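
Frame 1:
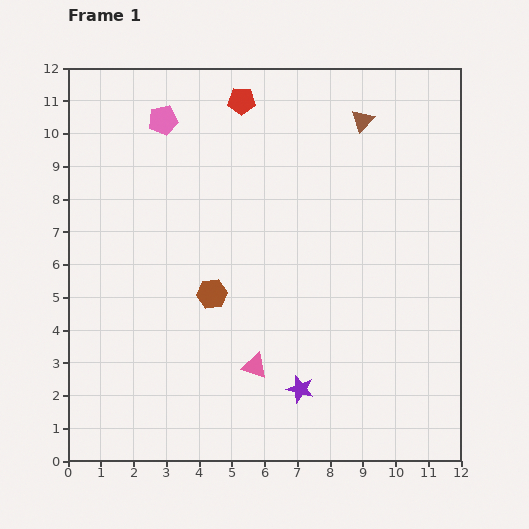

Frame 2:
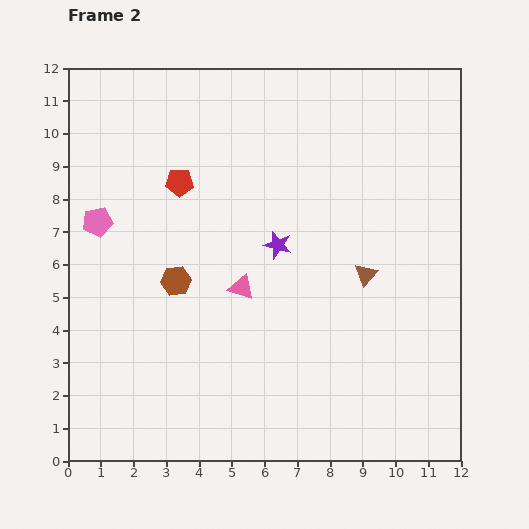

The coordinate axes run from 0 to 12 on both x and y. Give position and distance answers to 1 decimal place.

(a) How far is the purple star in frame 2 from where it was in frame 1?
4.5

The purple star moved from (7.1, 2.2) to (6.4, 6.6), a distance of √(0.7² + 4.4²) ≈ 4.5.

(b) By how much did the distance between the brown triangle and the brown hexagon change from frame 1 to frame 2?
-1.2

Distance in frame 1: 7.0. Distance in frame 2: 5.8.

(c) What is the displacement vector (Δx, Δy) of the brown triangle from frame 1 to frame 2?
(0.1, -4.7)

The brown triangle was at (9.0, 10.4) in frame 1 and (9.1, 5.7) in frame 2.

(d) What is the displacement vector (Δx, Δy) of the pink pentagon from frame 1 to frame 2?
(-2.0, -3.1)

The pink pentagon was at (2.9, 10.4) in frame 1 and (0.9, 7.3) in frame 2.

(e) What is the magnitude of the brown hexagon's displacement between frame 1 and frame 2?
1.2

The brown hexagon moved from (4.4, 5.1) to (3.3, 5.5), a distance of √(1.1² + 0.4²) ≈ 1.2.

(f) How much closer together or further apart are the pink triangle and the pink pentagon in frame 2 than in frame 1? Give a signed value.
-3.2

Distance in frame 1: 8.0. Distance in frame 2: 4.8.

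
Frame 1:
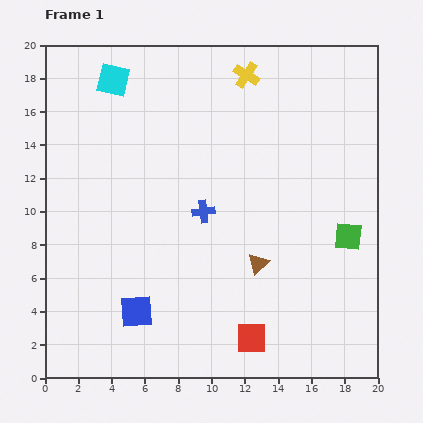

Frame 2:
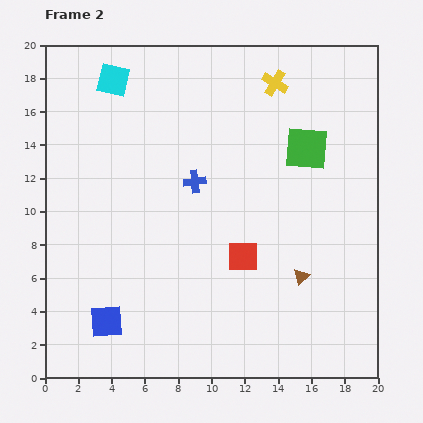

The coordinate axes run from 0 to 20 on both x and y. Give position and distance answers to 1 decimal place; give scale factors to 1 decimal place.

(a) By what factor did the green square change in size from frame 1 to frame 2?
1.5×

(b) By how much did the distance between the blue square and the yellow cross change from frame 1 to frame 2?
+1.8

Distance in frame 1: 15.7. Distance in frame 2: 17.5.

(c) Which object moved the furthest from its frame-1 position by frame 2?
the green square

(moved 5.9; next 4.9)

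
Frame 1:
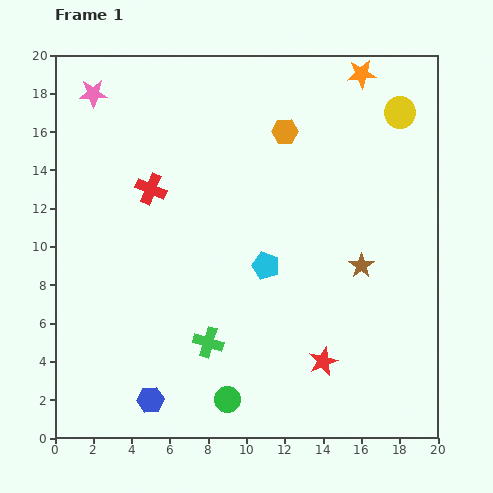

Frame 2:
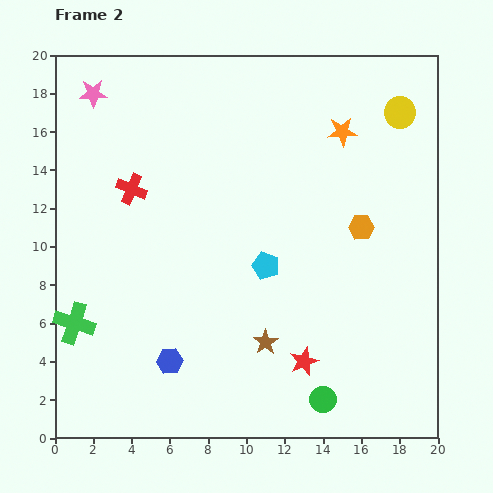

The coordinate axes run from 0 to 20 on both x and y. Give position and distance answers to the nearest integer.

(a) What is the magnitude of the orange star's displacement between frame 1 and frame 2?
3

The orange star moved from (16, 19) to (15, 16), a distance of √(1² + 3²) ≈ 3.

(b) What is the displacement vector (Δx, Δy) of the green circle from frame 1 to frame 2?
(5, 0)

The green circle was at (9, 2) in frame 1 and (14, 2) in frame 2.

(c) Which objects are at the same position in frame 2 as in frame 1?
the pink star, the cyan pentagon, the yellow circle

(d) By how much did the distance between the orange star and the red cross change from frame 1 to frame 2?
-2

Distance in frame 1: 13. Distance in frame 2: 11.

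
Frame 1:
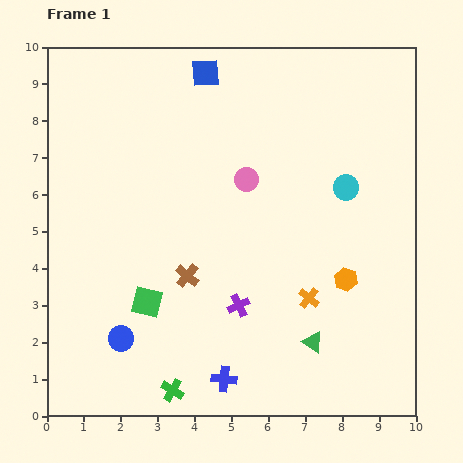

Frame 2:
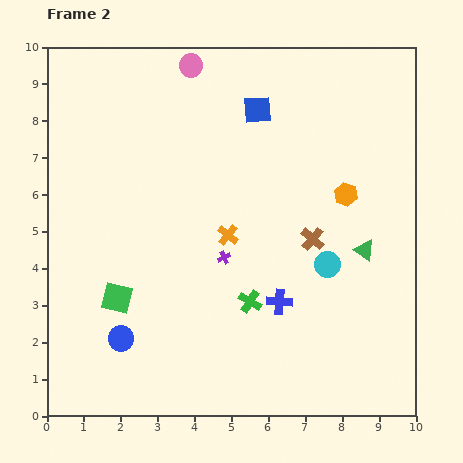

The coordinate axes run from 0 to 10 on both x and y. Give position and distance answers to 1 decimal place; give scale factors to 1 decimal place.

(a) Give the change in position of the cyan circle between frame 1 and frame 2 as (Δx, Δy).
(-0.5, -2.1)

The cyan circle was at (8.1, 6.2) in frame 1 and (7.6, 4.1) in frame 2.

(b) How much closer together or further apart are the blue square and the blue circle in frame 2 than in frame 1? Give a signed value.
-0.4

Distance in frame 1: 7.6. Distance in frame 2: 7.2.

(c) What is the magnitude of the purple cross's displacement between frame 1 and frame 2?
1.4

The purple cross moved from (5.2, 3.0) to (4.8, 4.3), a distance of √(0.4² + 1.3²) ≈ 1.4.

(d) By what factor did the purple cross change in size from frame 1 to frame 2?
0.6×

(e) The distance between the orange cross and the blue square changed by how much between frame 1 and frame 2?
-3.2

Distance in frame 1: 6.7. Distance in frame 2: 3.5.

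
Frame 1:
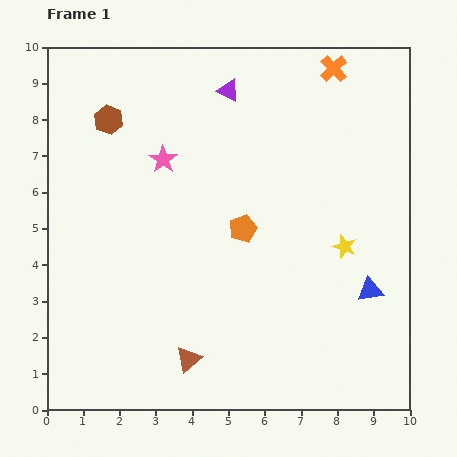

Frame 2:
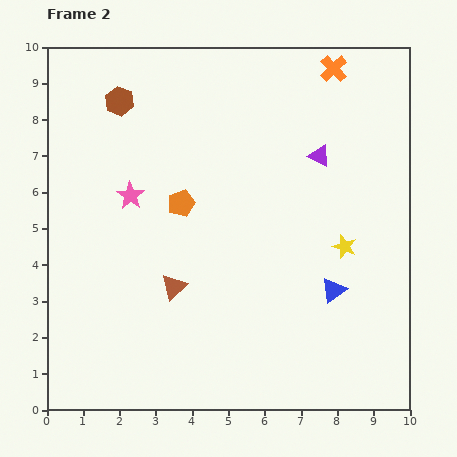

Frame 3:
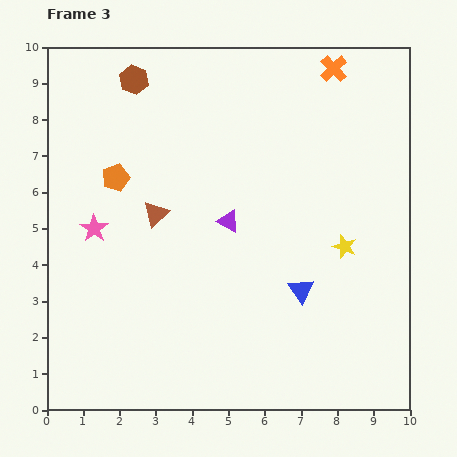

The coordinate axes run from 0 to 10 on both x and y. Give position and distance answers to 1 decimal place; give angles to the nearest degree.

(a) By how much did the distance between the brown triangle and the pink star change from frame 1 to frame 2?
-2.7

Distance in frame 1: 5.5. Distance in frame 2: 2.8.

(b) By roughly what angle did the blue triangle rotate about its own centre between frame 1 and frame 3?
55° counter-clockwise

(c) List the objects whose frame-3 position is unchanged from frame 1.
the yellow star, the orange cross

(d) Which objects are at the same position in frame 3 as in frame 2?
the yellow star, the orange cross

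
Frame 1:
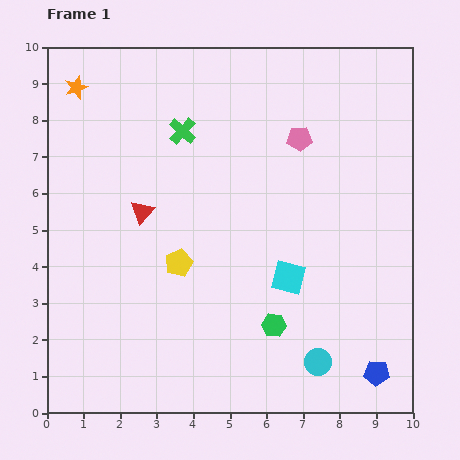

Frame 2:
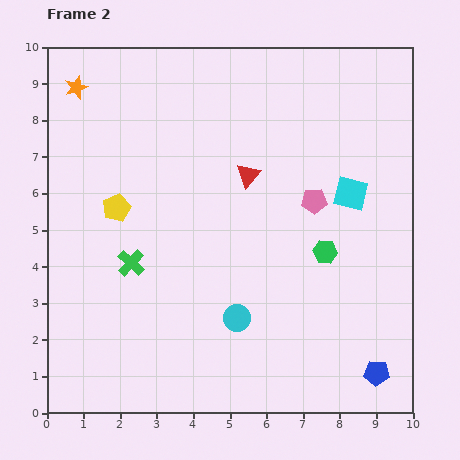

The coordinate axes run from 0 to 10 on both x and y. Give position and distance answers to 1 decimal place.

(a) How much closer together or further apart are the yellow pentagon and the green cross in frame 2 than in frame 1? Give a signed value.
-2.0

Distance in frame 1: 3.6. Distance in frame 2: 1.6.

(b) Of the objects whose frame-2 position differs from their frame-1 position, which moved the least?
the pink pentagon

(moved 1.7)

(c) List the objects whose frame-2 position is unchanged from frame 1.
the orange star, the blue pentagon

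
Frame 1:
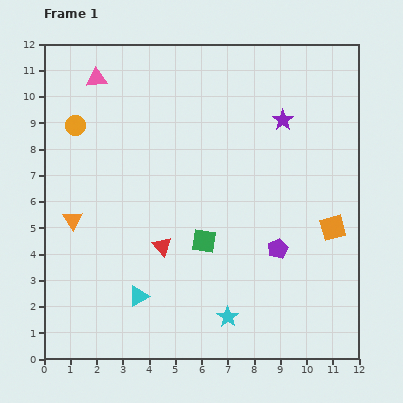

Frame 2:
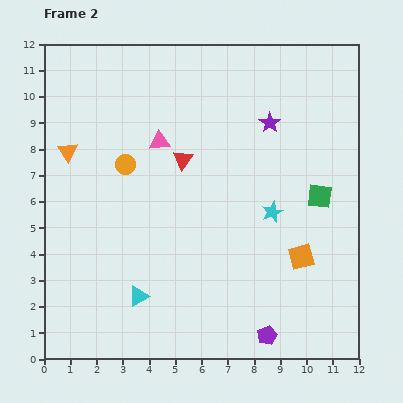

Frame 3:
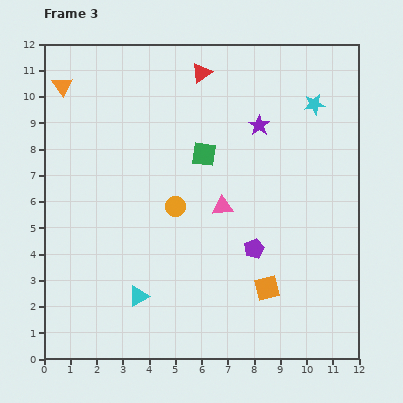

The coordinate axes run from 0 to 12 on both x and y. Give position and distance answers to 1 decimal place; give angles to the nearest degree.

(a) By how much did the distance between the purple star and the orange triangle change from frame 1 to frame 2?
-1.1

Distance in frame 1: 8.9. Distance in frame 2: 7.8.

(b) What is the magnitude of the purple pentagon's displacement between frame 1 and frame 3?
0.9

The purple pentagon moved from (8.9, 4.2) to (8.0, 4.2), a distance of √(0.9² + 0.0²) ≈ 0.9.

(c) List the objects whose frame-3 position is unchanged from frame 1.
the cyan triangle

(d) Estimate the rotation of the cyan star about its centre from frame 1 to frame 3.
30° clockwise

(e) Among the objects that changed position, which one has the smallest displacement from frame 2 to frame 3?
the purple star

(moved 0.4)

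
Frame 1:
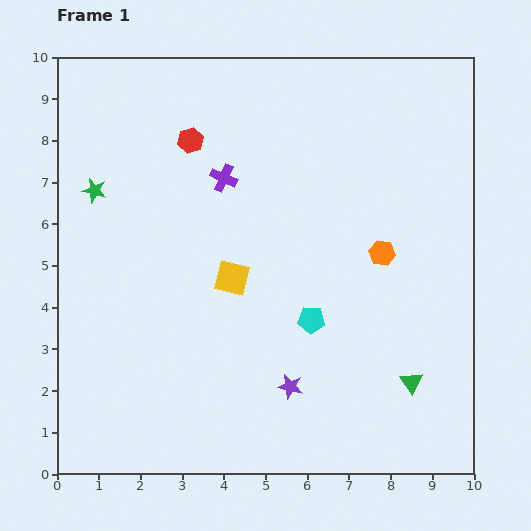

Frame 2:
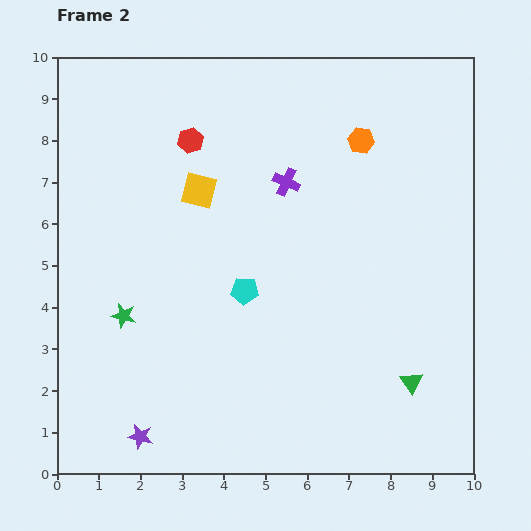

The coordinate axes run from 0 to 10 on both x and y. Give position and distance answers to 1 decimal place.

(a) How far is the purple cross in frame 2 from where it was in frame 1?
1.5

The purple cross moved from (4.0, 7.1) to (5.5, 7.0), a distance of √(1.5² + 0.1²) ≈ 1.5.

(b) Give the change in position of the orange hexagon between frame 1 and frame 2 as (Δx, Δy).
(-0.5, 2.7)

The orange hexagon was at (7.8, 5.3) in frame 1 and (7.3, 8.0) in frame 2.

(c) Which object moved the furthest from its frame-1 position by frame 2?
the purple star

(moved 3.8; next 3.1)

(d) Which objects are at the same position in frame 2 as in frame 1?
the green triangle, the red hexagon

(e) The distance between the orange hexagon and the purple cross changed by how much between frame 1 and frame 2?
-2.1

Distance in frame 1: 4.2. Distance in frame 2: 2.1.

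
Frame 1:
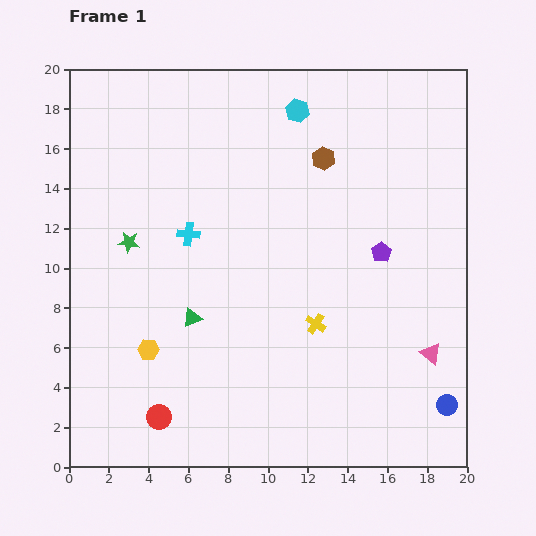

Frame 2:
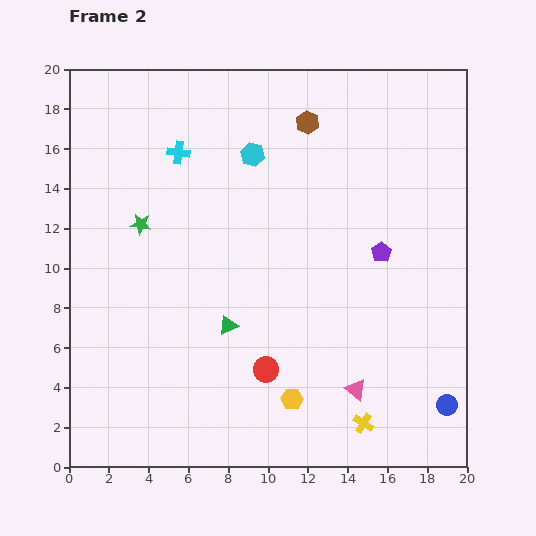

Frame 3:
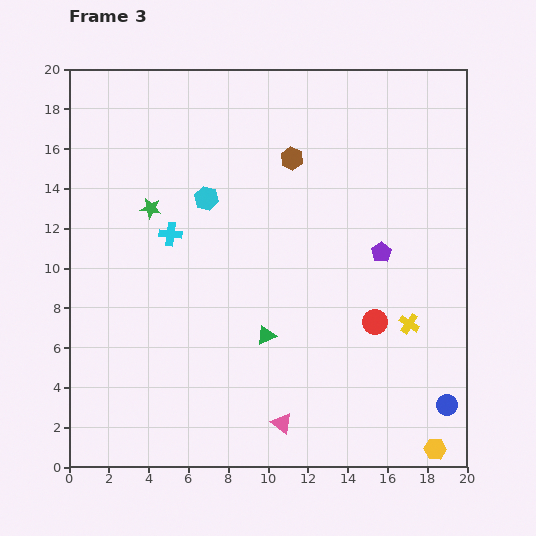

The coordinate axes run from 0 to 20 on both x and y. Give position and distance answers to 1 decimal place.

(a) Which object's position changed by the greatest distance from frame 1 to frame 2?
the yellow hexagon

(moved 7.6; next 5.9)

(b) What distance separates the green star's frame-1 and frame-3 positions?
2.0

The green star moved from (3.0, 11.3) to (4.1, 13.0), a distance of √(1.1² + 1.7²) ≈ 2.0.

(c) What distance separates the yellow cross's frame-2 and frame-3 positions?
5.5

The yellow cross moved from (14.8, 2.2) to (17.1, 7.2), a distance of √(2.3² + 5.0²) ≈ 5.5.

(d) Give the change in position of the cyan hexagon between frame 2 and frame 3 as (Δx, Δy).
(-2.3, -2.2)

The cyan hexagon was at (9.2, 15.7) in frame 2 and (6.9, 13.5) in frame 3.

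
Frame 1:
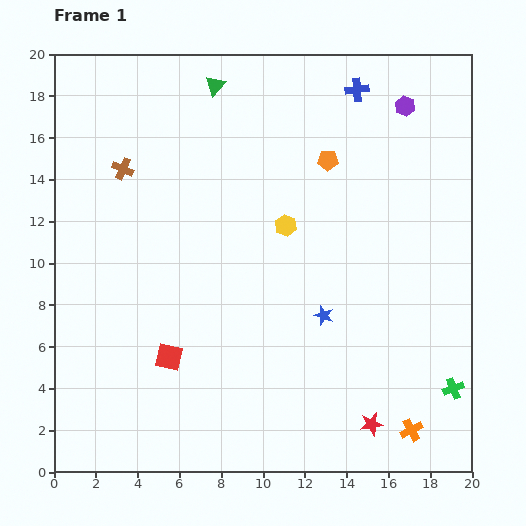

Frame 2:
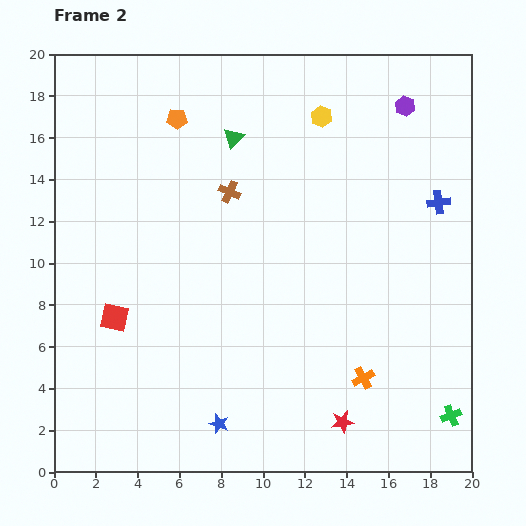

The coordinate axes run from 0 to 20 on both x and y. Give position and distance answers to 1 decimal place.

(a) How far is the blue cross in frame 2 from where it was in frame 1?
6.7

The blue cross moved from (14.5, 18.3) to (18.4, 12.9), a distance of √(3.9² + 5.4²) ≈ 6.7.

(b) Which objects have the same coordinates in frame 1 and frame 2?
the purple hexagon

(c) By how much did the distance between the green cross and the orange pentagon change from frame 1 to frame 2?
+6.9

Distance in frame 1: 12.4. Distance in frame 2: 19.3.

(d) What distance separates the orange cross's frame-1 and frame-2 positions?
3.4

The orange cross moved from (17.1, 2.0) to (14.8, 4.5), a distance of √(2.3² + 2.5²) ≈ 3.4.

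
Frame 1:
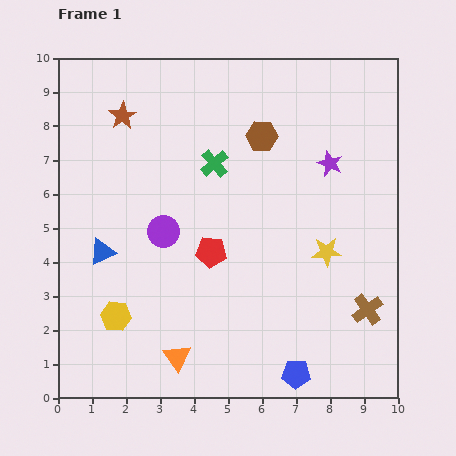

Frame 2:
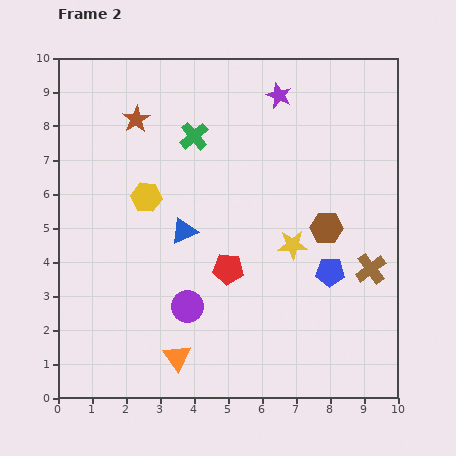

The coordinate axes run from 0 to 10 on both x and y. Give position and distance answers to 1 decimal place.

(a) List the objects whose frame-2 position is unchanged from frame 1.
the orange triangle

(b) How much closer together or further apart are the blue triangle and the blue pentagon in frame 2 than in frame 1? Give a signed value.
-2.2

Distance in frame 1: 6.7. Distance in frame 2: 4.5.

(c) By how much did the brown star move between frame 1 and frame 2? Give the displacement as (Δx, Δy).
(0.4, -0.1)

The brown star was at (1.9, 8.3) in frame 1 and (2.3, 8.2) in frame 2.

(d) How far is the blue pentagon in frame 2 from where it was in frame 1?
3.2

The blue pentagon moved from (7.0, 0.7) to (8.0, 3.7), a distance of √(1.0² + 3.0²) ≈ 3.2.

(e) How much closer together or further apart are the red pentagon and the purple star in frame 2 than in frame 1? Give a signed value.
+0.9

Distance in frame 1: 4.4. Distance in frame 2: 5.3.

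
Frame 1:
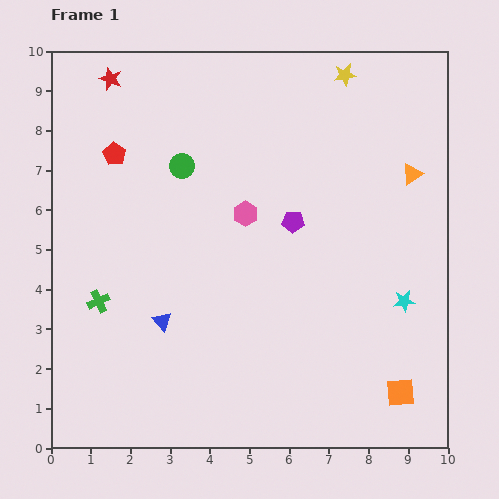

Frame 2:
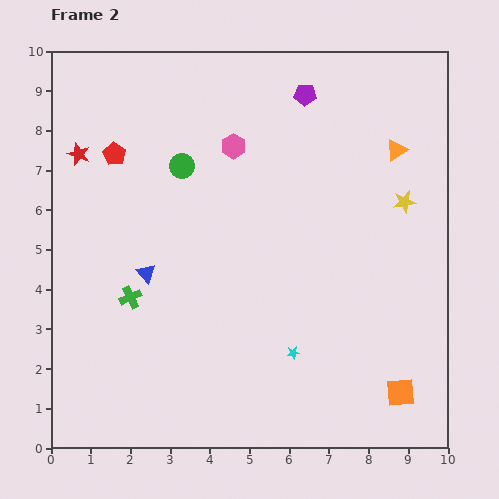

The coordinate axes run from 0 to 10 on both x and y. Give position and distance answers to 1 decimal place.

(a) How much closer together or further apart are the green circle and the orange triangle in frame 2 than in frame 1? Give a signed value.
-0.4

Distance in frame 1: 5.8. Distance in frame 2: 5.4.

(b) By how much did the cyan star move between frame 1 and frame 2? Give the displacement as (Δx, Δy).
(-2.8, -1.3)

The cyan star was at (8.9, 3.7) in frame 1 and (6.1, 2.4) in frame 2.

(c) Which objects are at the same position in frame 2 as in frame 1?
the green circle, the orange square, the red pentagon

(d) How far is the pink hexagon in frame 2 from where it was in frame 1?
1.7

The pink hexagon moved from (4.9, 5.9) to (4.6, 7.6), a distance of √(0.3² + 1.7²) ≈ 1.7.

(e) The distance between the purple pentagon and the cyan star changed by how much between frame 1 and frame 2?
+3.1

Distance in frame 1: 3.4. Distance in frame 2: 6.5.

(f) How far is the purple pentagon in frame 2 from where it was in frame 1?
3.2

The purple pentagon moved from (6.1, 5.7) to (6.4, 8.9), a distance of √(0.3² + 3.2²) ≈ 3.2.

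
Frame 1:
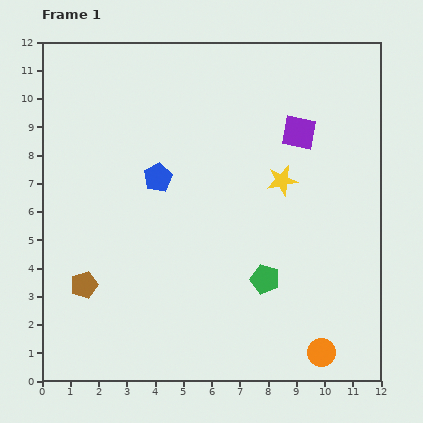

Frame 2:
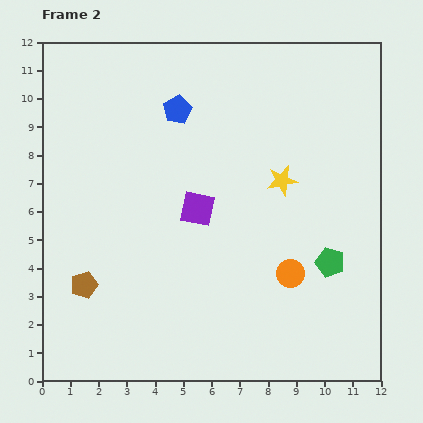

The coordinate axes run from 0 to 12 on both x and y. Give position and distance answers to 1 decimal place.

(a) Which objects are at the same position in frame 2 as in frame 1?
the yellow star, the brown pentagon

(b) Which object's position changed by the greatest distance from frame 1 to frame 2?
the purple square

(moved 4.5; next 3.0)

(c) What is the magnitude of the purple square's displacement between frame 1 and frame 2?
4.5

The purple square moved from (9.1, 8.8) to (5.5, 6.1), a distance of √(3.6² + 2.7²) ≈ 4.5.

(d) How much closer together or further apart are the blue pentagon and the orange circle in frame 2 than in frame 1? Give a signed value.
-1.5

Distance in frame 1: 8.5. Distance in frame 2: 7.0.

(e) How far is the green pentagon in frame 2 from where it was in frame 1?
2.4

The green pentagon moved from (7.9, 3.6) to (10.2, 4.2), a distance of √(2.3² + 0.6²) ≈ 2.4.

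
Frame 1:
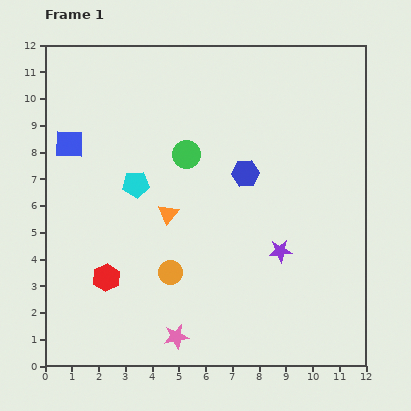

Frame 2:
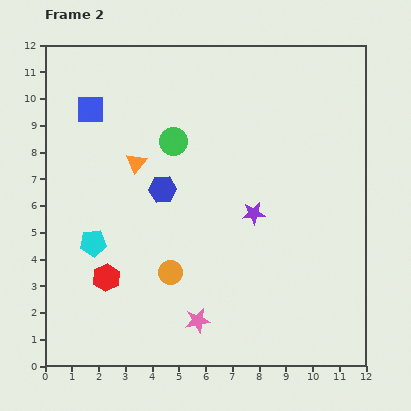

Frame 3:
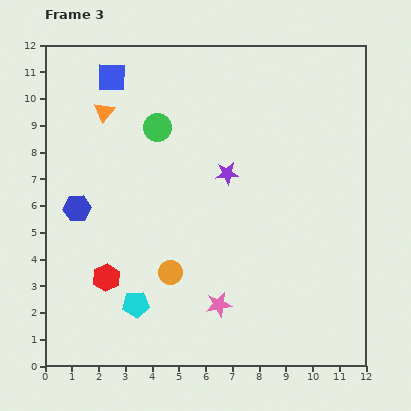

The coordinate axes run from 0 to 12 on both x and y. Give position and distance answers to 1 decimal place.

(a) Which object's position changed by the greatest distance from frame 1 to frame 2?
the blue hexagon

(moved 3.2; next 2.7)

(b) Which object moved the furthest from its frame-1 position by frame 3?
the blue hexagon

(moved 6.4; next 4.5)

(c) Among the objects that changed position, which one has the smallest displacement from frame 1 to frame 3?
the green circle

(moved 1.5)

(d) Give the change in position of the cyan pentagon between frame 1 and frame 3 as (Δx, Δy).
(0.0, -4.5)

The cyan pentagon was at (3.4, 6.8) in frame 1 and (3.4, 2.3) in frame 3.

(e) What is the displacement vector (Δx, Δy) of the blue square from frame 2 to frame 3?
(0.8, 1.2)

The blue square was at (1.7, 9.6) in frame 2 and (2.5, 10.8) in frame 3.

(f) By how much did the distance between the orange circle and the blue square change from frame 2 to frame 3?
+0.8

Distance in frame 2: 6.8. Distance in frame 3: 7.6.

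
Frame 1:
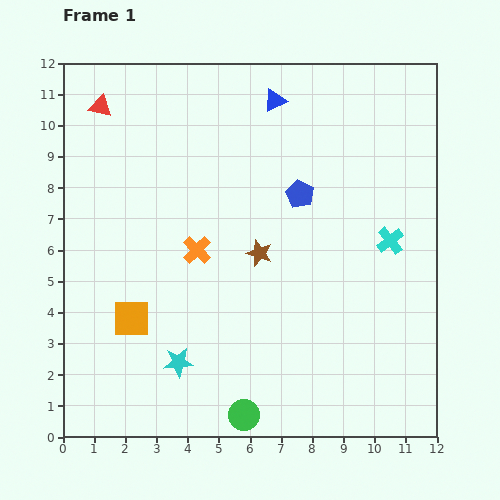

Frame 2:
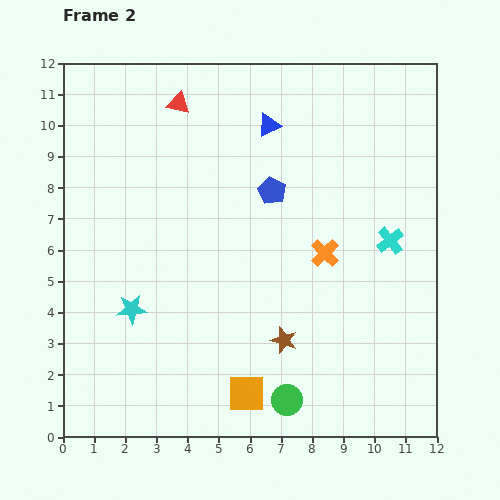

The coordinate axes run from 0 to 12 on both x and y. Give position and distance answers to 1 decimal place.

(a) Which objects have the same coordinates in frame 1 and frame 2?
the cyan cross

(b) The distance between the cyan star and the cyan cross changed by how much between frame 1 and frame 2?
+0.8

Distance in frame 1: 7.8. Distance in frame 2: 8.6.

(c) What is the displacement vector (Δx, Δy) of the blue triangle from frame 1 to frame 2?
(-0.2, -0.8)

The blue triangle was at (6.8, 10.8) in frame 1 and (6.6, 10.0) in frame 2.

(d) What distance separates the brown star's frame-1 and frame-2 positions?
2.9

The brown star moved from (6.3, 5.9) to (7.1, 3.1), a distance of √(0.8² + 2.8²) ≈ 2.9.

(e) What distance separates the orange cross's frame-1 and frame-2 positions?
4.1

The orange cross moved from (4.3, 6.0) to (8.4, 5.9), a distance of √(4.1² + 0.1²) ≈ 4.1.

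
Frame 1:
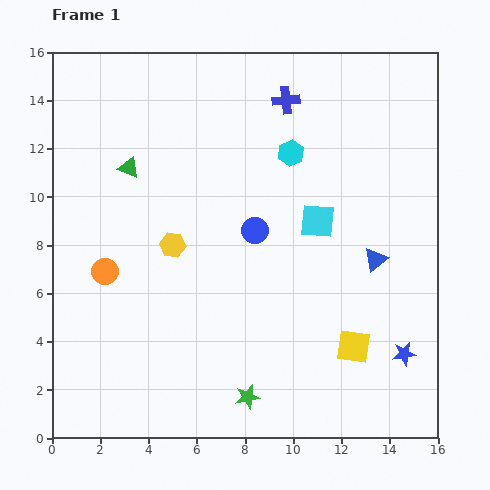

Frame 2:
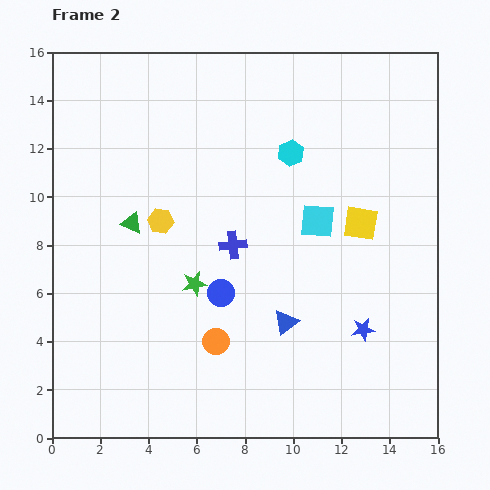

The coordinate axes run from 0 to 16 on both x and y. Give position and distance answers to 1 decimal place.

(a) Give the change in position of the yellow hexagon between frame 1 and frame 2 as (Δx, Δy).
(-0.5, 1.0)

The yellow hexagon was at (5.0, 8.0) in frame 1 and (4.5, 9.0) in frame 2.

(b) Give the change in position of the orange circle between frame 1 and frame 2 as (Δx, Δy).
(4.6, -2.9)

The orange circle was at (2.2, 6.9) in frame 1 and (6.8, 4.0) in frame 2.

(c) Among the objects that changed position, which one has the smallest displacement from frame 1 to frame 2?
the yellow hexagon

(moved 1.1)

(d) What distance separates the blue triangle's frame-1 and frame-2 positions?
4.5

The blue triangle moved from (13.4, 7.4) to (9.7, 4.8), a distance of √(3.7² + 2.6²) ≈ 4.5.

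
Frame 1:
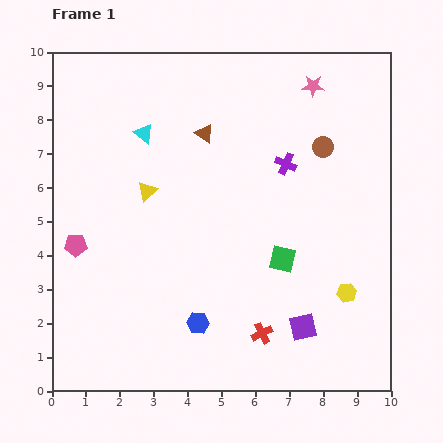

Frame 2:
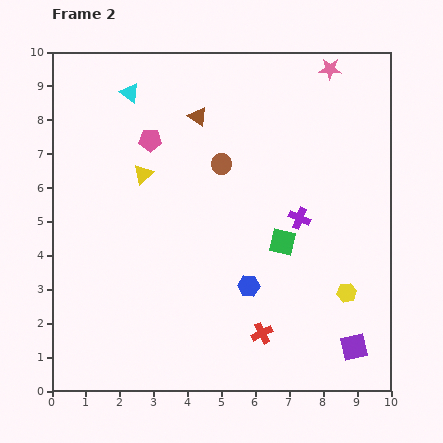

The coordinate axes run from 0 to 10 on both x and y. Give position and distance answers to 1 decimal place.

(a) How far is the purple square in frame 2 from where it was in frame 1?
1.6

The purple square moved from (7.4, 1.9) to (8.9, 1.3), a distance of √(1.5² + 0.6²) ≈ 1.6.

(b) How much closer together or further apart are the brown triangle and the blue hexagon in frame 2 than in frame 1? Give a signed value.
-0.4

Distance in frame 1: 5.6. Distance in frame 2: 5.2.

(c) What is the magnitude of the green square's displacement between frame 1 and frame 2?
0.5

The green square moved from (6.8, 3.9) to (6.8, 4.4), a distance of √(0.0² + 0.5²) ≈ 0.5.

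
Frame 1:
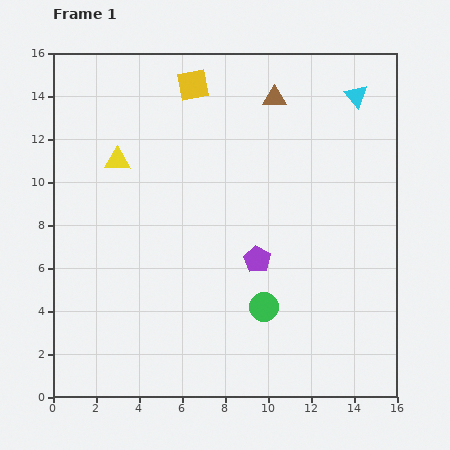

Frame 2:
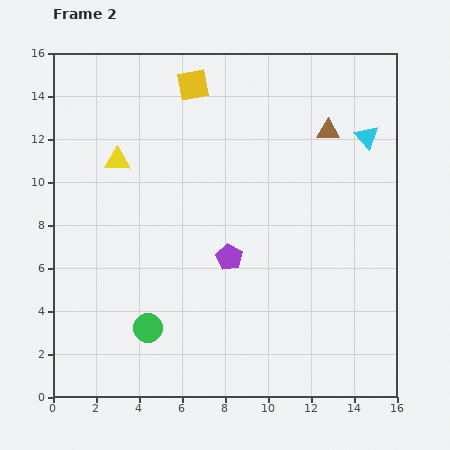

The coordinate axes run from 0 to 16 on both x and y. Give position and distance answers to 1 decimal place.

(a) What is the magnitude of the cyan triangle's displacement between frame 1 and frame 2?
2.0

The cyan triangle moved from (14.1, 14.0) to (14.6, 12.1), a distance of √(0.5² + 1.9²) ≈ 2.0.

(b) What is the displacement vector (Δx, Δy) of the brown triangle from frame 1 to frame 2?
(2.5, -1.5)

The brown triangle was at (10.3, 13.9) in frame 1 and (12.8, 12.4) in frame 2.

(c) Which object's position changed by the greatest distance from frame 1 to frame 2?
the green circle

(moved 5.5; next 2.9)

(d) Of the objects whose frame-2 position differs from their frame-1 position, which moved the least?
the purple pentagon

(moved 1.3)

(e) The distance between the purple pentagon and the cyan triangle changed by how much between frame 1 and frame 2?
-0.4

Distance in frame 1: 8.9. Distance in frame 2: 8.5.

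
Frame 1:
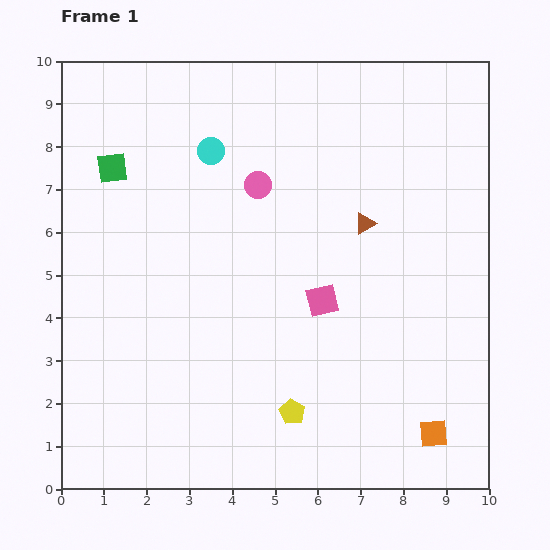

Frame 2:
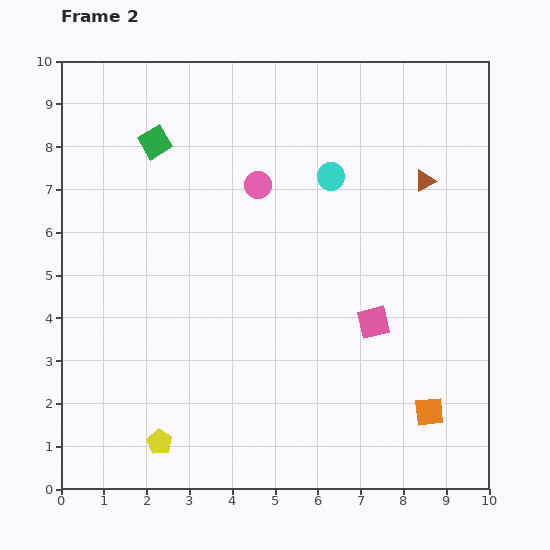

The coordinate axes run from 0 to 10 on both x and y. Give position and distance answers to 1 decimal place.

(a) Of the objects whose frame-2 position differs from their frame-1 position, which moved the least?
the orange square

(moved 0.5)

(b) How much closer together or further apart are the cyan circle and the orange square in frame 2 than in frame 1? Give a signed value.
-2.4

Distance in frame 1: 8.4. Distance in frame 2: 6.0.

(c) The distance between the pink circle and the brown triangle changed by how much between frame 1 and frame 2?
+1.2

Distance in frame 1: 2.7. Distance in frame 2: 3.9.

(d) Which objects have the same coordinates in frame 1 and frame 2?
the pink circle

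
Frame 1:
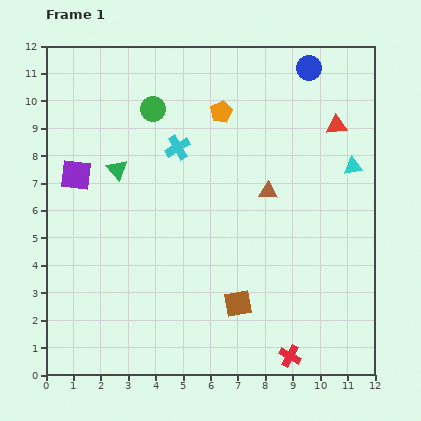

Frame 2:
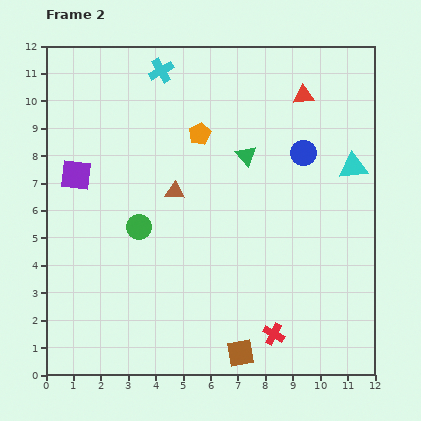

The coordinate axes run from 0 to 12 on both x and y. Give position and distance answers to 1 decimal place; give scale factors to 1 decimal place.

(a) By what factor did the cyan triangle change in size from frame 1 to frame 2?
1.5×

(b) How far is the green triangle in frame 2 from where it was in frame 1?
4.7

The green triangle moved from (2.6, 7.5) to (7.3, 8.0), a distance of √(4.7² + 0.5²) ≈ 4.7.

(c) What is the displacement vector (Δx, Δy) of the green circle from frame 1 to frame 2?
(-0.5, -4.3)

The green circle was at (3.9, 9.7) in frame 1 and (3.4, 5.4) in frame 2.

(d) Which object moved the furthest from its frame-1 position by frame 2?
the green triangle

(moved 4.7; next 4.3)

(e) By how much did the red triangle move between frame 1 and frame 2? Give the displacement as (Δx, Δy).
(-1.2, 1.1)

The red triangle was at (10.6, 9.1) in frame 1 and (9.4, 10.2) in frame 2.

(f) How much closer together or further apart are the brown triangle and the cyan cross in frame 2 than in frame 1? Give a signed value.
+0.7

Distance in frame 1: 3.7. Distance in frame 2: 4.4.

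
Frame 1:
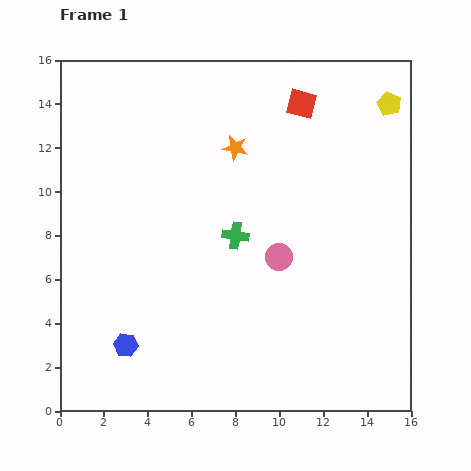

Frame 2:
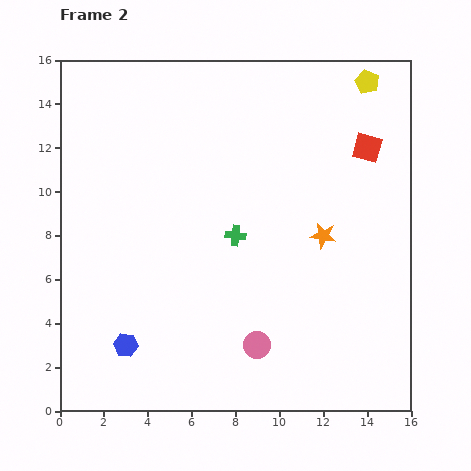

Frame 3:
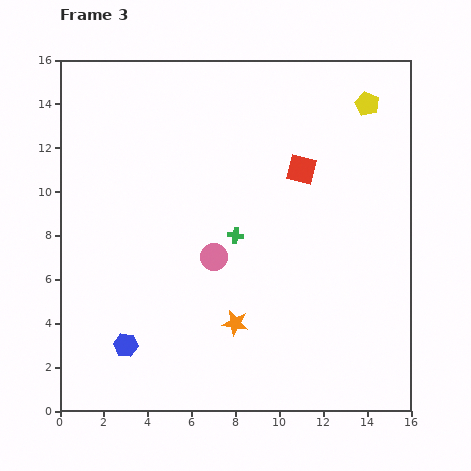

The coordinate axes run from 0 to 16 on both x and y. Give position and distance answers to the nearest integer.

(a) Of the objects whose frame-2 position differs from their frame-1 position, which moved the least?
the yellow pentagon

(moved 1)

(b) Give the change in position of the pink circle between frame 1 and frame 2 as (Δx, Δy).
(-1, -4)

The pink circle was at (10, 7) in frame 1 and (9, 3) in frame 2.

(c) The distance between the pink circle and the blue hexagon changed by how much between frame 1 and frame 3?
-2

Distance in frame 1: 8. Distance in frame 3: 6.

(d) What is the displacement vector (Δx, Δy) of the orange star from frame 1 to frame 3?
(0, -8)

The orange star was at (8, 12) in frame 1 and (8, 4) in frame 3.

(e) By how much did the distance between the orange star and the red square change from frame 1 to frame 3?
+4

Distance in frame 1: 4. Distance in frame 3: 8.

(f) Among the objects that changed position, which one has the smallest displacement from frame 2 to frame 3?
the yellow pentagon

(moved 1)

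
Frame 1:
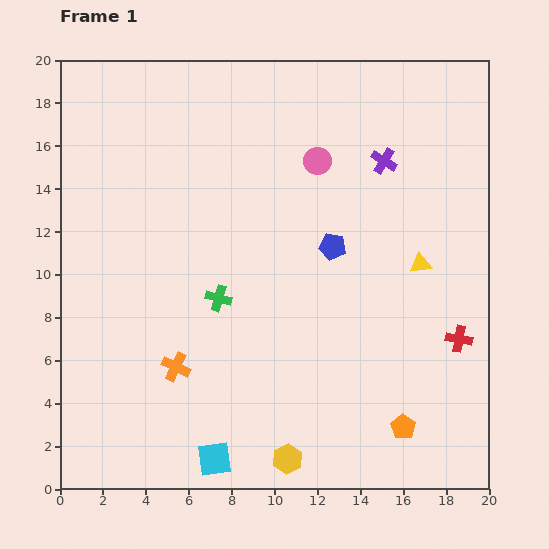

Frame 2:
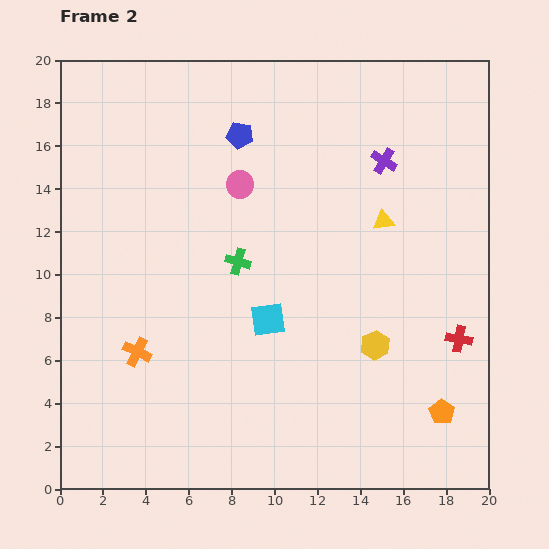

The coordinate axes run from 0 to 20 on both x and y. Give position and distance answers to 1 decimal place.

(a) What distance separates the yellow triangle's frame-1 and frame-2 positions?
2.6

The yellow triangle moved from (16.8, 10.5) to (15.1, 12.5), a distance of √(1.7² + 2.0²) ≈ 2.6.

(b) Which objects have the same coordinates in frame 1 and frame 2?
the purple cross, the red cross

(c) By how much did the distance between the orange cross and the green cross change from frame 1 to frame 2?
+2.5

Distance in frame 1: 3.8. Distance in frame 2: 6.3.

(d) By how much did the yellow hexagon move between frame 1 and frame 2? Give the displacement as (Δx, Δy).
(4.1, 5.3)

The yellow hexagon was at (10.6, 1.4) in frame 1 and (14.7, 6.7) in frame 2.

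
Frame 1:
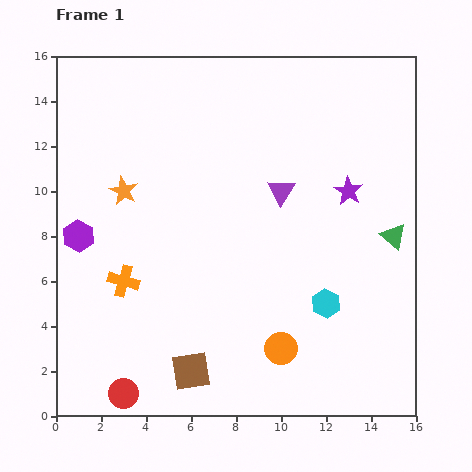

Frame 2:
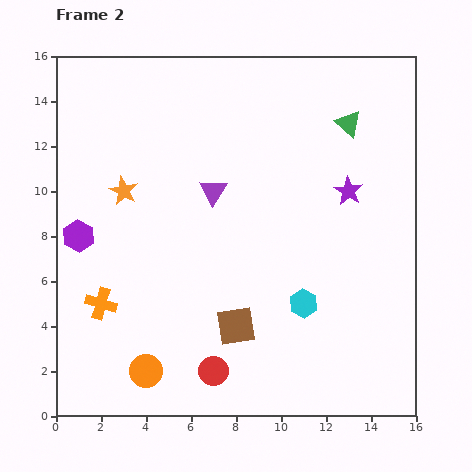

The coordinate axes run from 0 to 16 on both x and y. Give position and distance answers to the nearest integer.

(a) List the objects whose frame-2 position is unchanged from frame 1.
the purple star, the orange star, the purple hexagon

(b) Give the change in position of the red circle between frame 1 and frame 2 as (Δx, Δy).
(4, 1)

The red circle was at (3, 1) in frame 1 and (7, 2) in frame 2.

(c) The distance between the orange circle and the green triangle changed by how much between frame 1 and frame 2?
+7

Distance in frame 1: 7. Distance in frame 2: 14.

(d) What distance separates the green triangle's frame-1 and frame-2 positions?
5

The green triangle moved from (15, 8) to (13, 13), a distance of √(2² + 5²) ≈ 5.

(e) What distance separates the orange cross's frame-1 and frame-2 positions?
1

The orange cross moved from (3, 6) to (2, 5), a distance of √(1² + 1²) ≈ 1.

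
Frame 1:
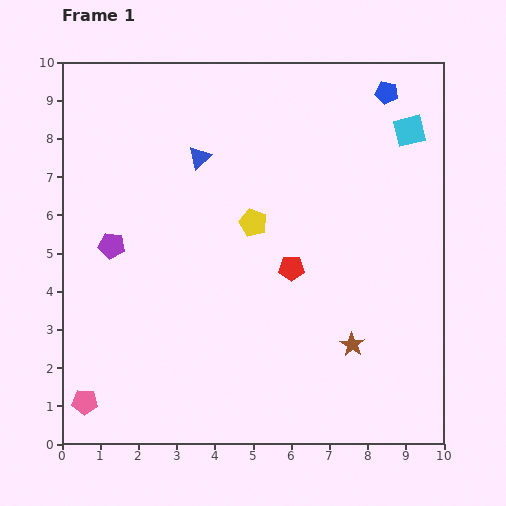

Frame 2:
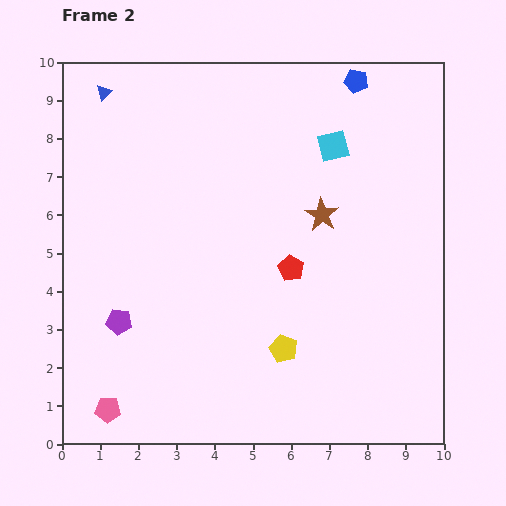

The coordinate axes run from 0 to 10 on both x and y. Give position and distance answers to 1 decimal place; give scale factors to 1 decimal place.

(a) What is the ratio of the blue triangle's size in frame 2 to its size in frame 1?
0.7×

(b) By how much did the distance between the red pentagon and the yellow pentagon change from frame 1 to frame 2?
+0.5

Distance in frame 1: 1.6. Distance in frame 2: 2.1.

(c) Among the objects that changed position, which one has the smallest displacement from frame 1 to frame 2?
the pink pentagon

(moved 0.6)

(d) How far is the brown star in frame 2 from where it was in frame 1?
3.5

The brown star moved from (7.6, 2.6) to (6.8, 6.0), a distance of √(0.8² + 3.4²) ≈ 3.5.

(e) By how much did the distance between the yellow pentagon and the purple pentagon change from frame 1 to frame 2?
+0.7

Distance in frame 1: 3.7. Distance in frame 2: 4.4.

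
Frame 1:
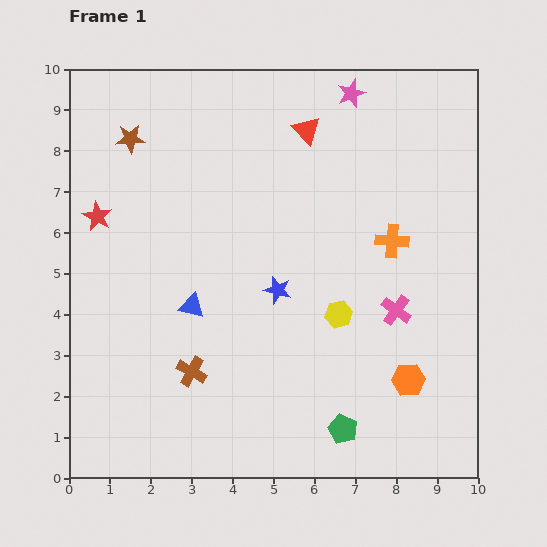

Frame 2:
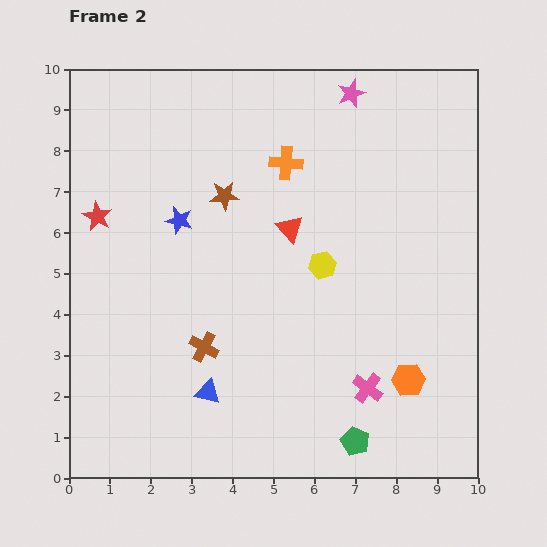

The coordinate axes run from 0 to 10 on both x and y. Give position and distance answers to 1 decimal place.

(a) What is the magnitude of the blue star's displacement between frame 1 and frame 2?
2.9

The blue star moved from (5.1, 4.6) to (2.7, 6.3), a distance of √(2.4² + 1.7²) ≈ 2.9.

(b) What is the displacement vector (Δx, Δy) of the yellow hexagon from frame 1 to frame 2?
(-0.4, 1.2)

The yellow hexagon was at (6.6, 4.0) in frame 1 and (6.2, 5.2) in frame 2.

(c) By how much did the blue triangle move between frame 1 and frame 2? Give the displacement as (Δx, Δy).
(0.4, -2.1)

The blue triangle was at (3.0, 4.2) in frame 1 and (3.4, 2.1) in frame 2.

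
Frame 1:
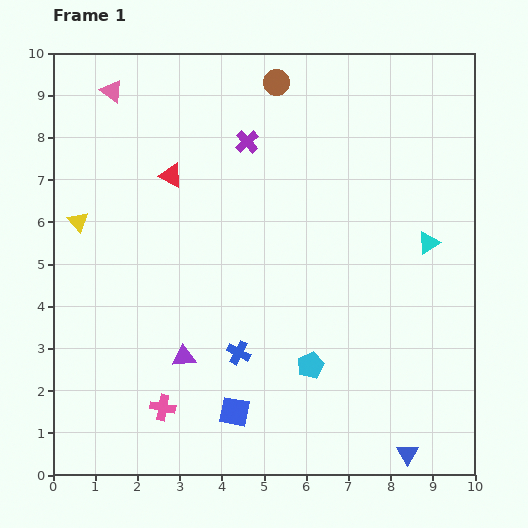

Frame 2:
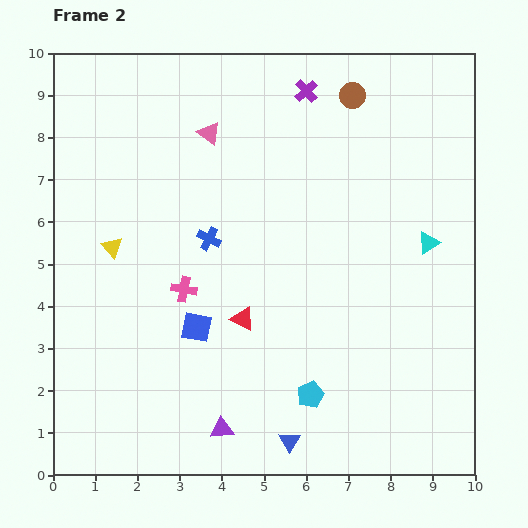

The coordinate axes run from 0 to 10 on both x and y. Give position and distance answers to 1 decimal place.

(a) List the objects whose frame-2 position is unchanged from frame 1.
the cyan triangle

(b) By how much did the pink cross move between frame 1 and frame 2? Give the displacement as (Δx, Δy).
(0.5, 2.8)

The pink cross was at (2.6, 1.6) in frame 1 and (3.1, 4.4) in frame 2.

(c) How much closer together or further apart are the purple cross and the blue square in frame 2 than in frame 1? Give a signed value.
-0.2

Distance in frame 1: 6.4. Distance in frame 2: 6.2.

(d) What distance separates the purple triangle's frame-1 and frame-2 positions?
1.9

The purple triangle moved from (3.1, 2.8) to (4.0, 1.1), a distance of √(0.9² + 1.7²) ≈ 1.9.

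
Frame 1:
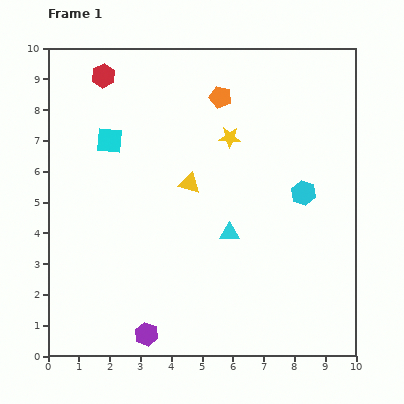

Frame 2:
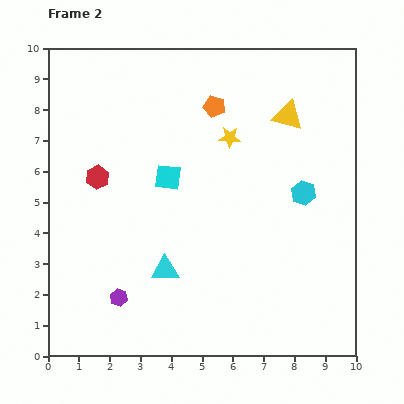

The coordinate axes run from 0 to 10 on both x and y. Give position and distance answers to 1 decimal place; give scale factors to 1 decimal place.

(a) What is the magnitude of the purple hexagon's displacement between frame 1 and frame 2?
1.5

The purple hexagon moved from (3.2, 0.7) to (2.3, 1.9), a distance of √(0.9² + 1.2²) ≈ 1.5.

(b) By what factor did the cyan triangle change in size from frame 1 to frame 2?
1.4×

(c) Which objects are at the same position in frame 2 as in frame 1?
the cyan hexagon, the yellow star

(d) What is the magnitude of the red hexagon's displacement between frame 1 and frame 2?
3.3

The red hexagon moved from (1.8, 9.1) to (1.6, 5.8), a distance of √(0.2² + 3.3²) ≈ 3.3.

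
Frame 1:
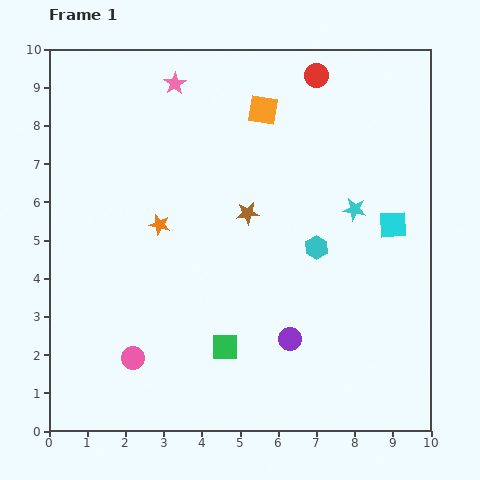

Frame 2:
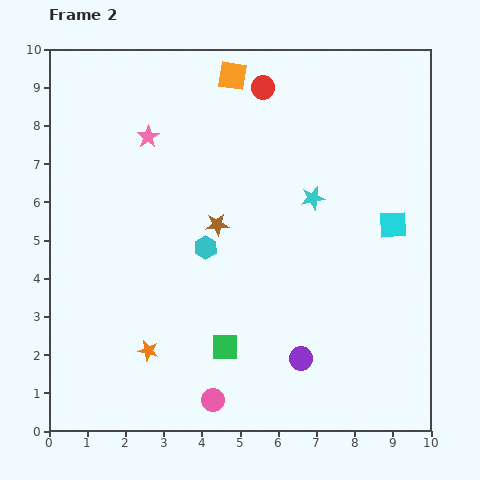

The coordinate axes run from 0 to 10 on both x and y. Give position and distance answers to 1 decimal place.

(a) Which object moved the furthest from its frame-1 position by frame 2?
the orange star

(moved 3.3; next 2.9)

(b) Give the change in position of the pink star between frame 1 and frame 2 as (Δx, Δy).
(-0.7, -1.4)

The pink star was at (3.3, 9.1) in frame 1 and (2.6, 7.7) in frame 2.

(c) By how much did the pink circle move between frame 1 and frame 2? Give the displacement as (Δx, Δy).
(2.1, -1.1)

The pink circle was at (2.2, 1.9) in frame 1 and (4.3, 0.8) in frame 2.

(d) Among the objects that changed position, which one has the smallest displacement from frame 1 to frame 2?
the purple circle

(moved 0.6)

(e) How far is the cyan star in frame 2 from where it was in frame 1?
1.1

The cyan star moved from (8.0, 5.8) to (6.9, 6.1), a distance of √(1.1² + 0.3²) ≈ 1.1.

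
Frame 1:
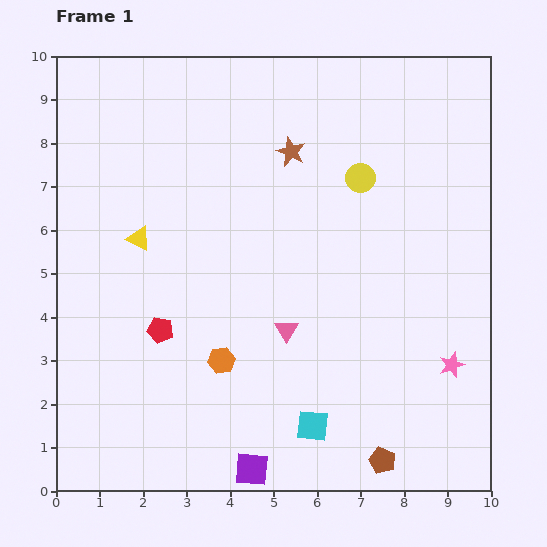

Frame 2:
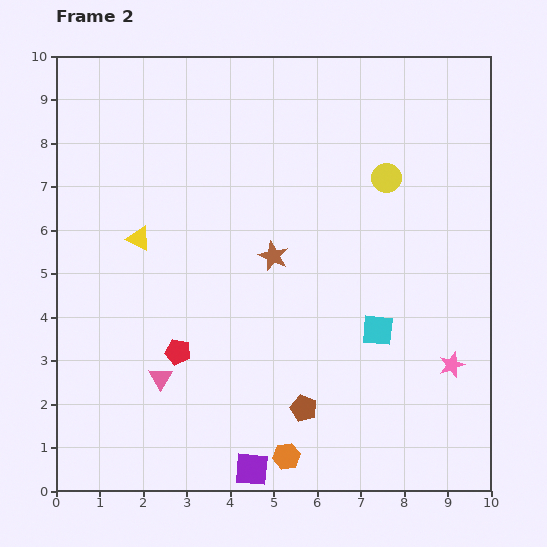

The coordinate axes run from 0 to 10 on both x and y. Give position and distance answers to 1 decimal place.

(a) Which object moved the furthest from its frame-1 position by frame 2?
the pink triangle

(moved 3.1; next 2.7)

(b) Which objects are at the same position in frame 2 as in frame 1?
the purple square, the yellow triangle, the pink star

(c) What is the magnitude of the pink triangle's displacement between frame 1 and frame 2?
3.1

The pink triangle moved from (5.3, 3.7) to (2.4, 2.6), a distance of √(2.9² + 1.1²) ≈ 3.1.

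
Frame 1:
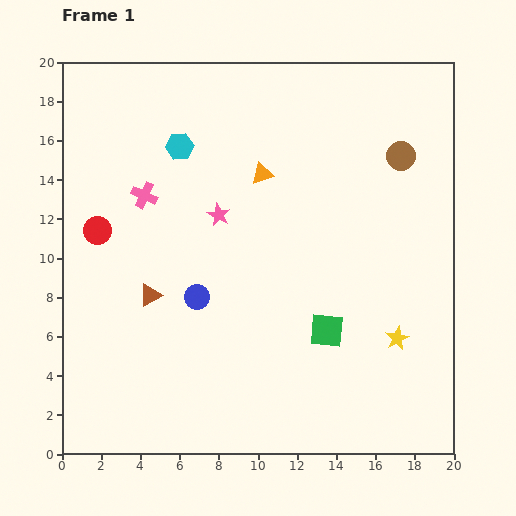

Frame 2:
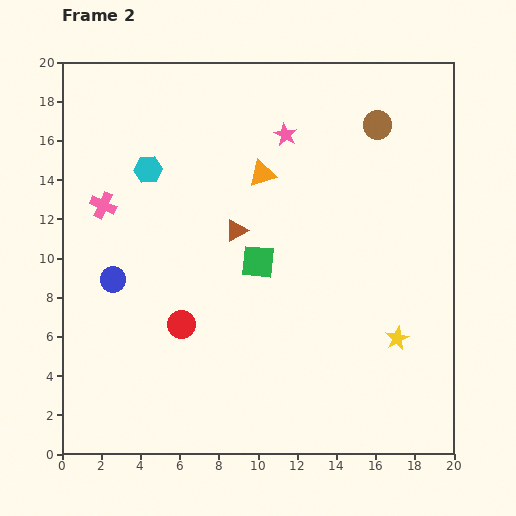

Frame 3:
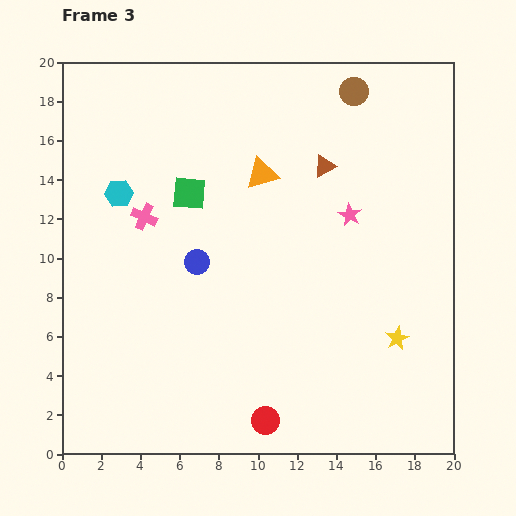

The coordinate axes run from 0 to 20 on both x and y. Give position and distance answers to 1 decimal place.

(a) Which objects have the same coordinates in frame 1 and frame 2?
the yellow star, the orange triangle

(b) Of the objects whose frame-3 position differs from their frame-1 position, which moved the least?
the pink cross

(moved 1.1)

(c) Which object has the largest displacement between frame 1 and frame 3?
the red circle

(moved 13.0; next 11.1)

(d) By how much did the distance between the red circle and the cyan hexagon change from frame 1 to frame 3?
+7.8

Distance in frame 1: 6.0. Distance in frame 3: 13.8.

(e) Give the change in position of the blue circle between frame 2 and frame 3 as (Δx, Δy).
(4.3, 0.9)

The blue circle was at (2.6, 8.9) in frame 2 and (6.9, 9.8) in frame 3.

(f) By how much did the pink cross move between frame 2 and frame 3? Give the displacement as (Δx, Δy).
(2.1, -0.6)

The pink cross was at (2.1, 12.7) in frame 2 and (4.2, 12.1) in frame 3.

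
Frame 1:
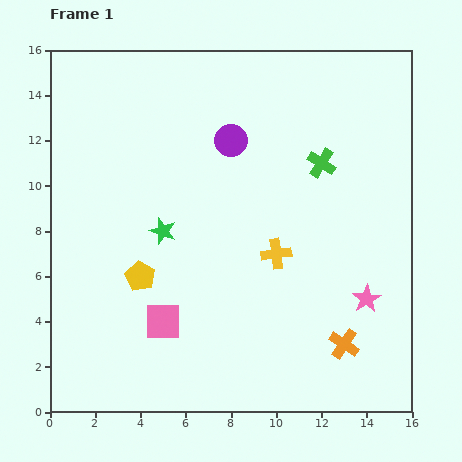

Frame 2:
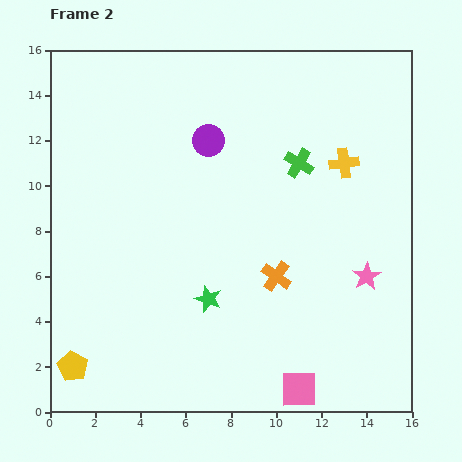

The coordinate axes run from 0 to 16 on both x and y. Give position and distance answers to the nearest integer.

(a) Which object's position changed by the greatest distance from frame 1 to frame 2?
the pink square

(moved 7; next 5)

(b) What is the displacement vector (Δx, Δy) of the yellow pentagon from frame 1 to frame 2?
(-3, -4)

The yellow pentagon was at (4, 6) in frame 1 and (1, 2) in frame 2.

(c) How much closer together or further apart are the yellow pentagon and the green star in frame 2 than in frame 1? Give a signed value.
+5

Distance in frame 1: 2. Distance in frame 2: 7.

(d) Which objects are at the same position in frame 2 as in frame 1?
none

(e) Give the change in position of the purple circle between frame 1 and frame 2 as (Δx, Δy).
(-1, 0)

The purple circle was at (8, 12) in frame 1 and (7, 12) in frame 2.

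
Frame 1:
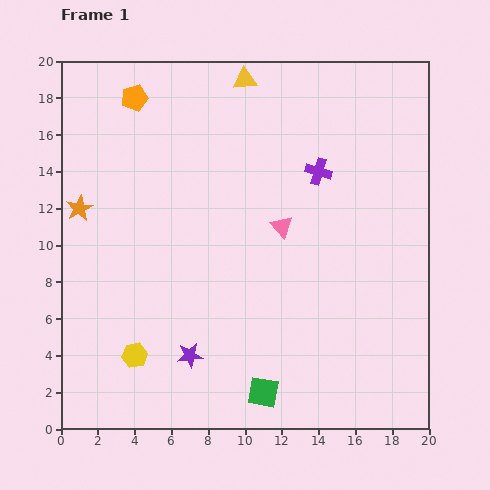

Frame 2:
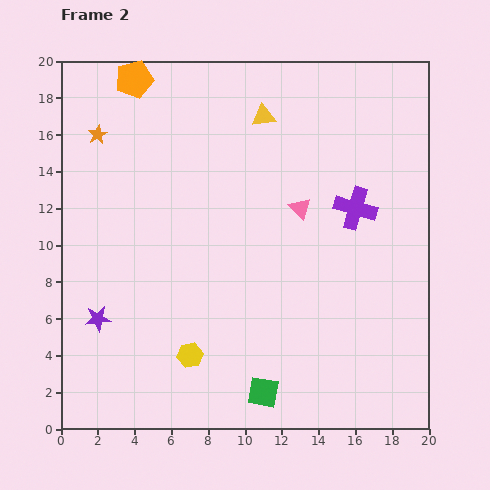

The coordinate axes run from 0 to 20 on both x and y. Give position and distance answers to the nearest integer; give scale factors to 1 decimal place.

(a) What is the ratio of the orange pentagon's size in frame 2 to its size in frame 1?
1.5×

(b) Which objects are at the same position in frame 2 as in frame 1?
the green square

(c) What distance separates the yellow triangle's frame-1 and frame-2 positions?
2

The yellow triangle moved from (10, 19) to (11, 17), a distance of √(1² + 2²) ≈ 2.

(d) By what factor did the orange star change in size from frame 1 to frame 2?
0.7×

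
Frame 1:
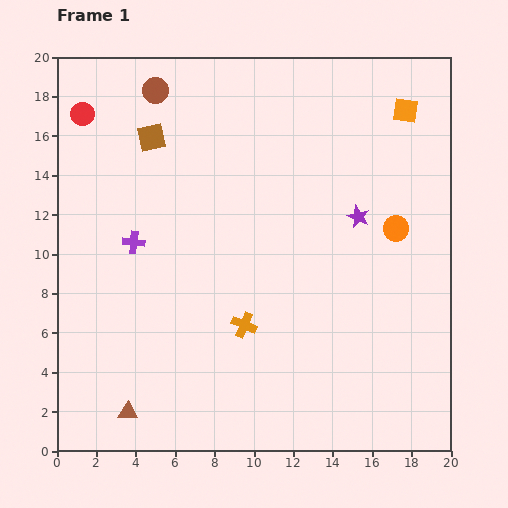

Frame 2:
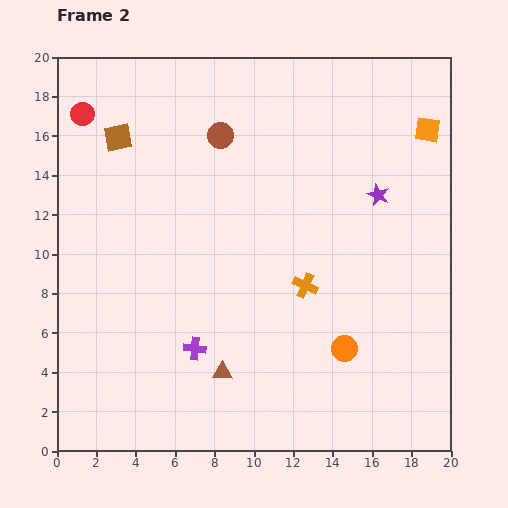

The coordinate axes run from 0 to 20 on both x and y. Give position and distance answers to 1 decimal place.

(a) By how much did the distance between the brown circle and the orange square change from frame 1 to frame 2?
-2.2

Distance in frame 1: 12.7. Distance in frame 2: 10.5.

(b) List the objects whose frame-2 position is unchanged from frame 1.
the red circle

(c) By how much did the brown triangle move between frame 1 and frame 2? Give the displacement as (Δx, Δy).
(4.8, 2.0)

The brown triangle was at (3.6, 2.0) in frame 1 and (8.4, 4.0) in frame 2.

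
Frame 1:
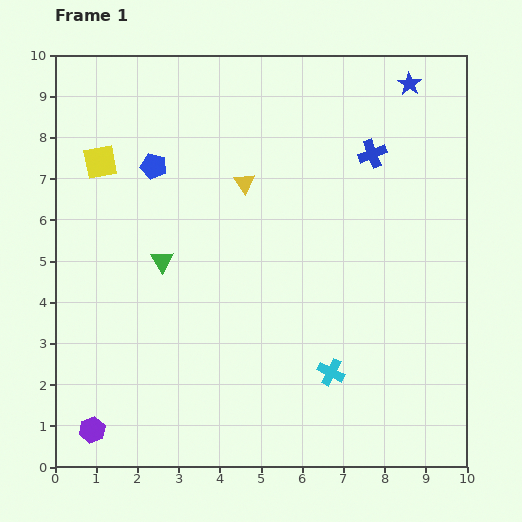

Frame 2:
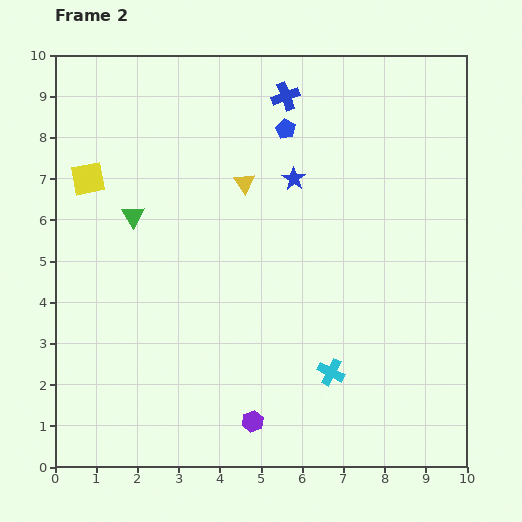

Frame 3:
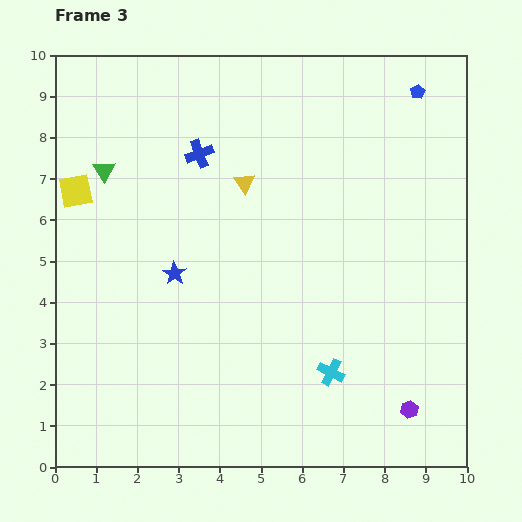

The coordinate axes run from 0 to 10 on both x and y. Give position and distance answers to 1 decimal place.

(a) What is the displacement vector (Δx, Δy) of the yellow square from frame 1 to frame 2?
(-0.3, -0.4)

The yellow square was at (1.1, 7.4) in frame 1 and (0.8, 7.0) in frame 2.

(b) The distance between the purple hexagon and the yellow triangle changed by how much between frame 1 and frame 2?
-1.2

Distance in frame 1: 7.0. Distance in frame 2: 5.8.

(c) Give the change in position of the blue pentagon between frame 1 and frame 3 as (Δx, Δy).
(6.4, 1.8)

The blue pentagon was at (2.4, 7.3) in frame 1 and (8.8, 9.1) in frame 3.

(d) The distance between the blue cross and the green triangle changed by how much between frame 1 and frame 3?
-3.4

Distance in frame 1: 5.7. Distance in frame 3: 2.3.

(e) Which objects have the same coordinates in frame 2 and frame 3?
the cyan cross, the yellow triangle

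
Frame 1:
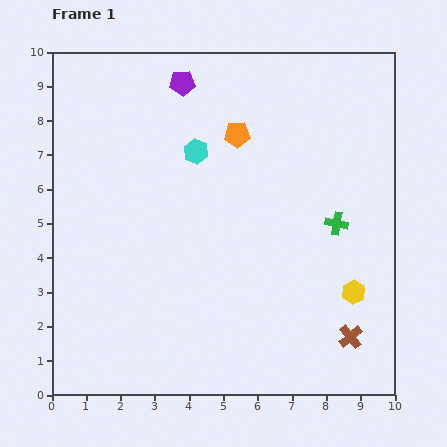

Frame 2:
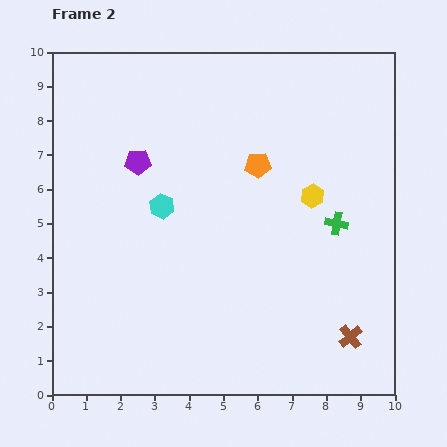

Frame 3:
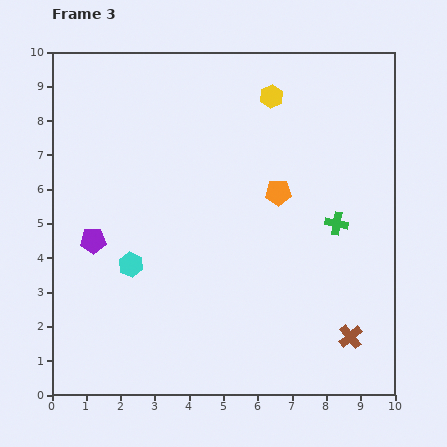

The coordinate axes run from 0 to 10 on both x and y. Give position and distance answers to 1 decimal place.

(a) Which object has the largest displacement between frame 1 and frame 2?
the yellow hexagon

(moved 3.0; next 2.6)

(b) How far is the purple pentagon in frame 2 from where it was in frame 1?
2.6

The purple pentagon moved from (3.8, 9.1) to (2.5, 6.8), a distance of √(1.3² + 2.3²) ≈ 2.6.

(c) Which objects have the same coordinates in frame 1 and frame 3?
the green cross, the brown cross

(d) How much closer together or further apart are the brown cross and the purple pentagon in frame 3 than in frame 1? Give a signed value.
-0.9

Distance in frame 1: 8.9. Distance in frame 3: 8.0.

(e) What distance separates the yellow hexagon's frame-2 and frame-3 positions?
3.1

The yellow hexagon moved from (7.6, 5.8) to (6.4, 8.7), a distance of √(1.2² + 2.9²) ≈ 3.1.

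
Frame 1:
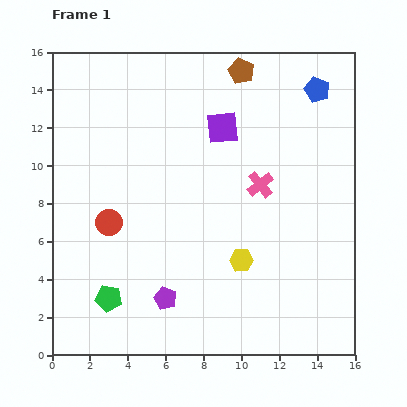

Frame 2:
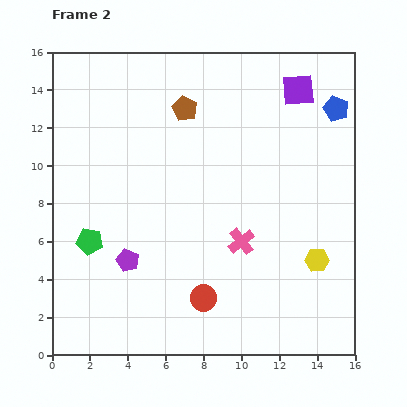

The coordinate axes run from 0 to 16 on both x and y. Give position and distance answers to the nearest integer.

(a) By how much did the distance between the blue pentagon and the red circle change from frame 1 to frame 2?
-1

Distance in frame 1: 13. Distance in frame 2: 12.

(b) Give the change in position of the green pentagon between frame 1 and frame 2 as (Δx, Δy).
(-1, 3)

The green pentagon was at (3, 3) in frame 1 and (2, 6) in frame 2.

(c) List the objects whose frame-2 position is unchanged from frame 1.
none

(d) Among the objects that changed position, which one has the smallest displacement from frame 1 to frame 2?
the blue pentagon

(moved 1)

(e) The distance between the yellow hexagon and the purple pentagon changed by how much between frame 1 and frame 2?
+6

Distance in frame 1: 4. Distance in frame 2: 10.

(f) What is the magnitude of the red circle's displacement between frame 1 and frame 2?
6

The red circle moved from (3, 7) to (8, 3), a distance of √(5² + 4²) ≈ 6.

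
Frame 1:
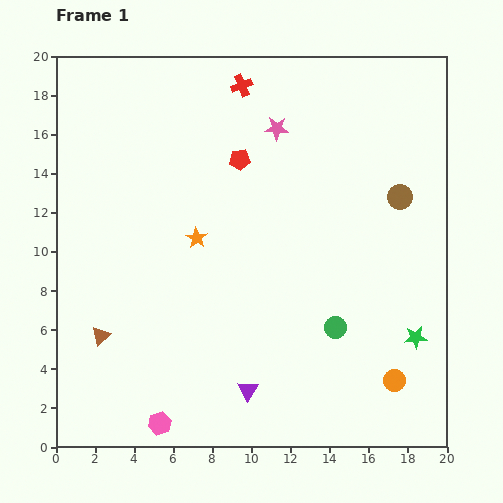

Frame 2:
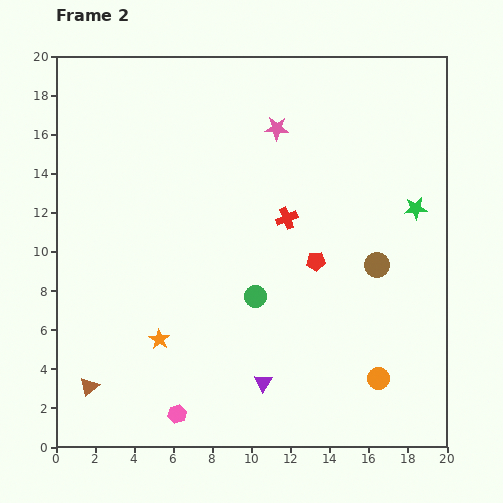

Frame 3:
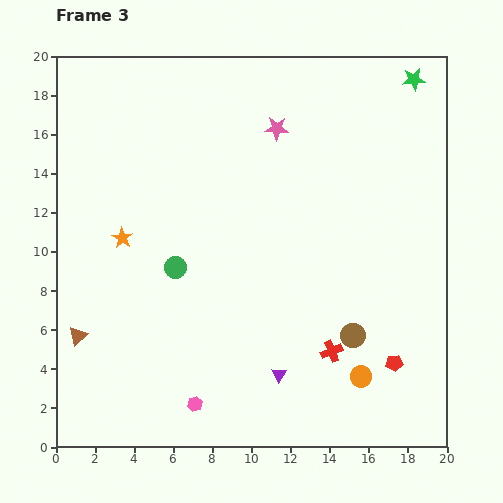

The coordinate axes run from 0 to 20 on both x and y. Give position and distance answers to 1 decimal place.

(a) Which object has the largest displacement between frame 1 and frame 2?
the red cross

(moved 7.2; next 6.6)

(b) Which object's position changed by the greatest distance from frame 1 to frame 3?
the red cross

(moved 14.4; next 13.2)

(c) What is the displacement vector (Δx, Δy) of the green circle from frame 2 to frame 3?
(-4.1, 1.5)

The green circle was at (10.2, 7.7) in frame 2 and (6.1, 9.2) in frame 3.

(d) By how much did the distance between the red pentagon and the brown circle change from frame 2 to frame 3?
-0.6

Distance in frame 2: 3.1. Distance in frame 3: 2.5.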